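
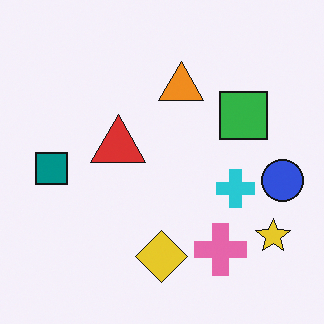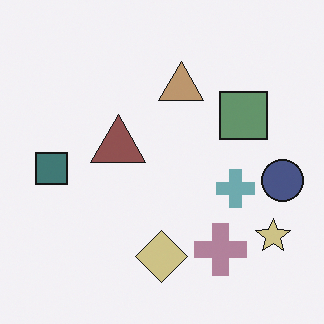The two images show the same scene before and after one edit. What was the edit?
The transformation is: heavily desaturated.

All colors are more muted and greyish — a global saturation change.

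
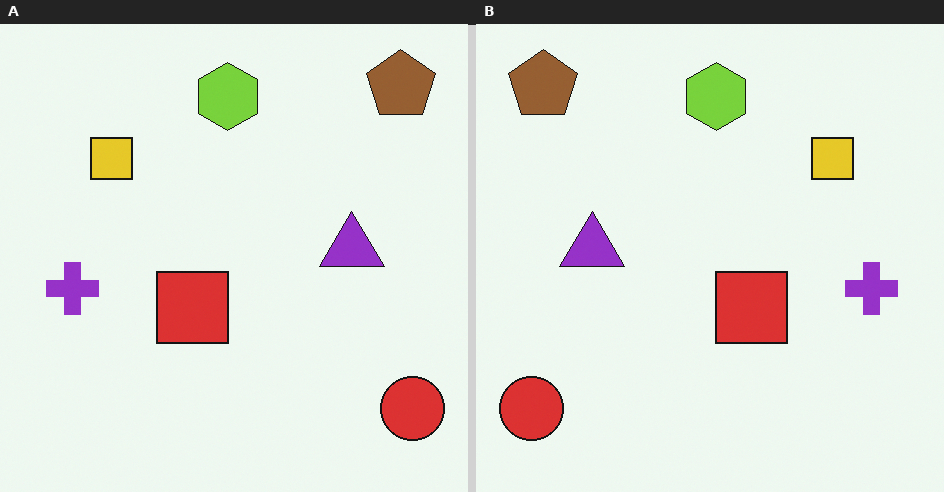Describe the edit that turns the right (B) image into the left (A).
It was flipped horizontally (left ↔ right).

The red circle is in the bottom-left of the right (B) image and the bottom-right of the left (A) — shapes on opposite sides of the vertical midline have swapped in a mirror flip.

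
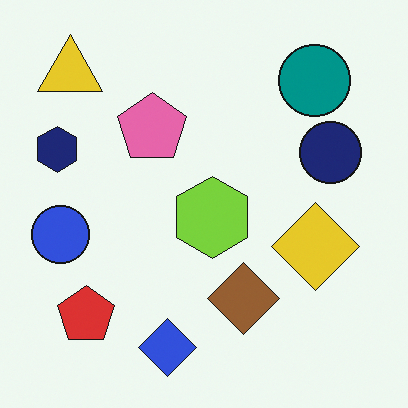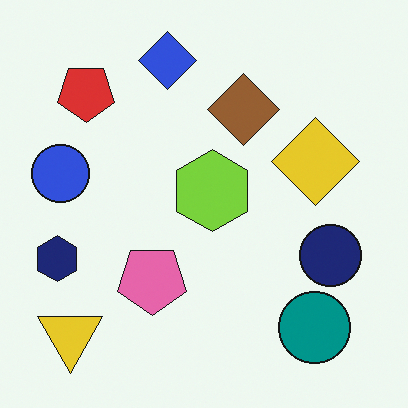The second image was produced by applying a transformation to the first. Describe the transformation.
Flipped vertically (top ↔ bottom).

The blue diamond is in the bottom of the first image and the top of the second — shapes on opposite sides of the horizontal midline have swapped in a mirror flip.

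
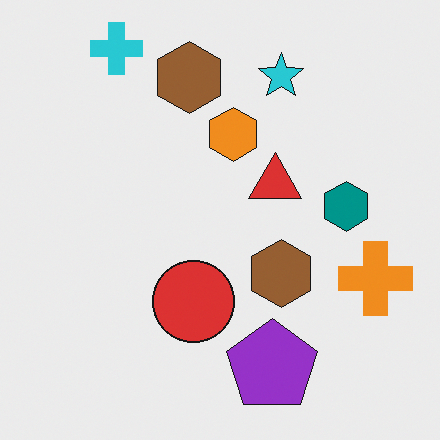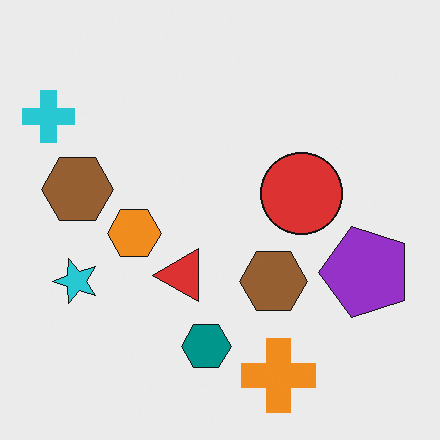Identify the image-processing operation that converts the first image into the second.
This is the original image transposed (reflected across the top-left ↔ bottom-right diagonal).

Shapes have swapped their row and column positions — what was in the top-right is now in the bottom-left — a diagonal reflection.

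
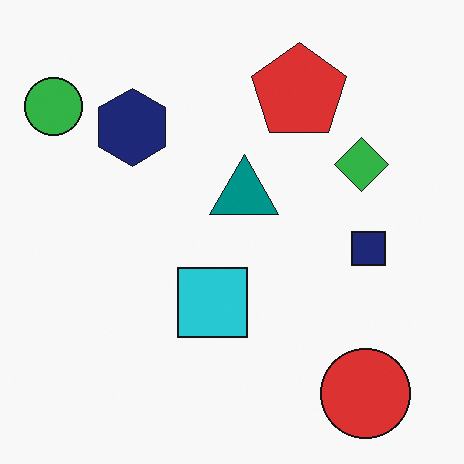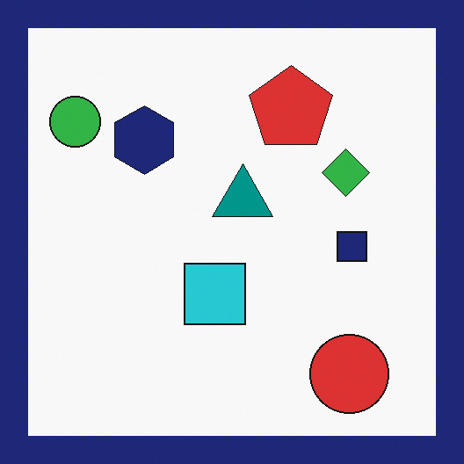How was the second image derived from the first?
The transformation is: framed with a navy border.

A solid navy frame runs around the edge of the second image, with the content slightly shrunk inside it.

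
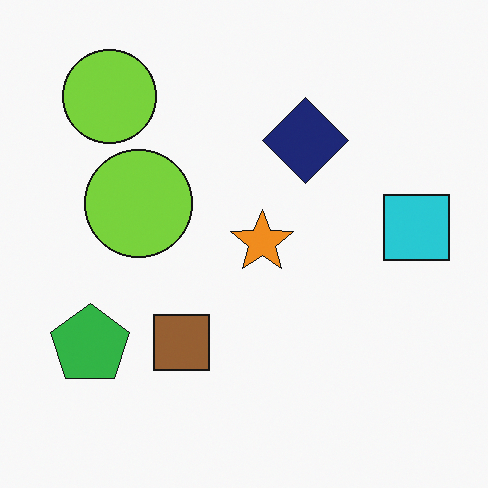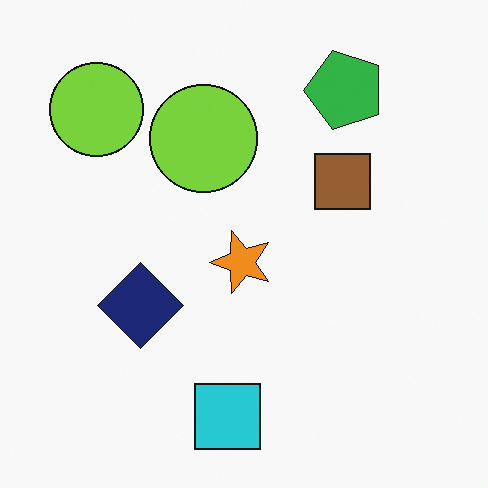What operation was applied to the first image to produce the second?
The image was transposed (reflected across the top-left ↔ bottom-right diagonal).

Shapes have swapped their row and column positions — what was in the top-right is now in the bottom-left — a diagonal reflection.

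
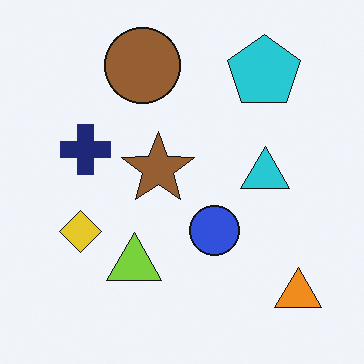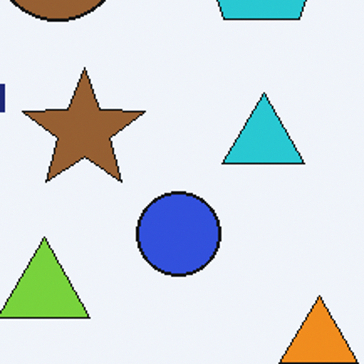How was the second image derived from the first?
Cropped to a noticeably smaller region and rescaled.

The visible shapes are larger and the field of view is narrower; shapes near the original edges may be partly or wholly outside the frame — a crop-and-rescale.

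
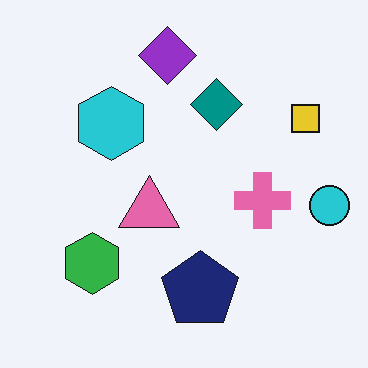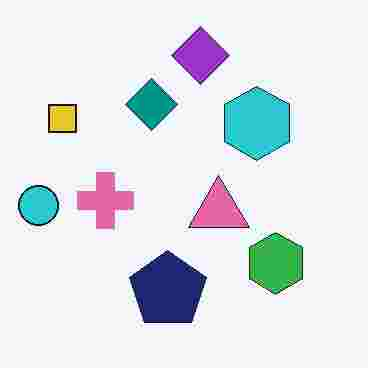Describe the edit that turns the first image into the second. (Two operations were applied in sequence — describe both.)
The image was flipped horizontally (left ↔ right), then heavily JPEG-compressed with obvious blocking artifacts.

The cyan circle is in the right of the first image and the left of the second — shapes on opposite sides of the vertical midline have swapped in a mirror flip. Blocky 8×8 compression artifacts appear around shape edges and the flat background shows ringing — characteristic JPEG degradation.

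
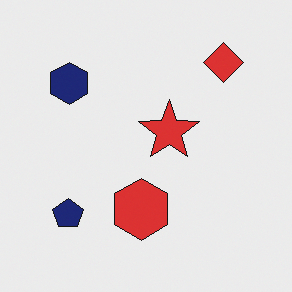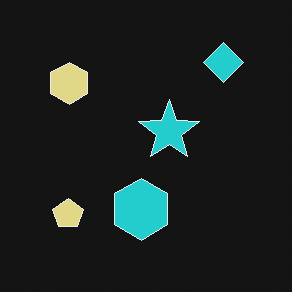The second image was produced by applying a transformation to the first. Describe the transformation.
The image was color-inverted (negative).

The light background has become dark and every shape's color is its complement — a photographic negative.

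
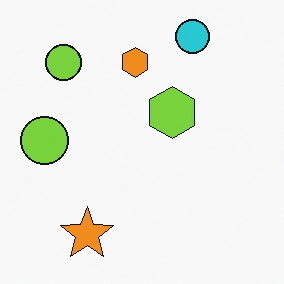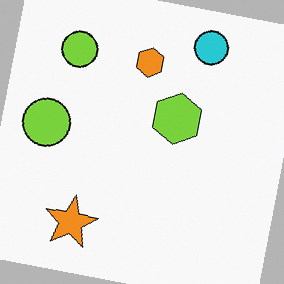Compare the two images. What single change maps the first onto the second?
It was rotated clockwise by a slight angle.

Every shape is tilted by the same angle and the image corners show triangular fill wedges — a whole-image rotation by a non-right angle.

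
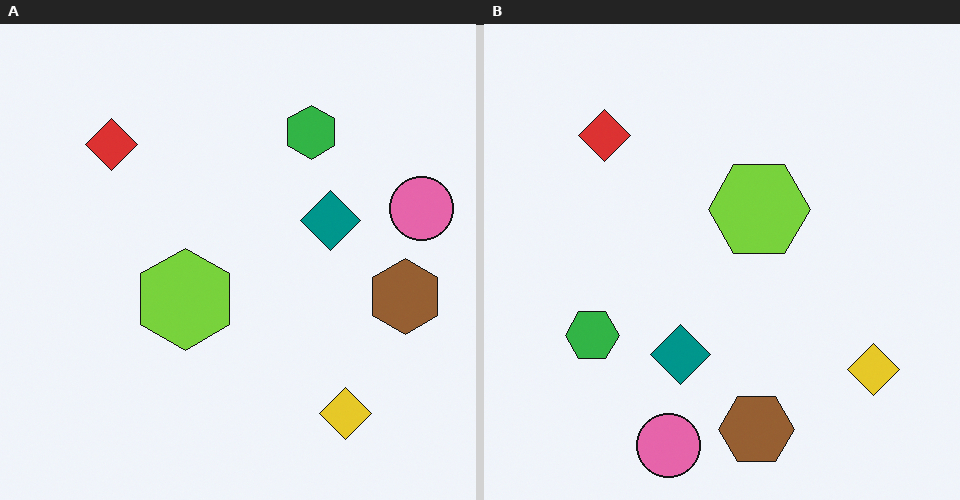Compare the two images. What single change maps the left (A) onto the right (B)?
The image was transposed (reflected across the top-left ↔ bottom-right diagonal).

Shapes have swapped their row and column positions — what was in the top-right is now in the bottom-left — a diagonal reflection.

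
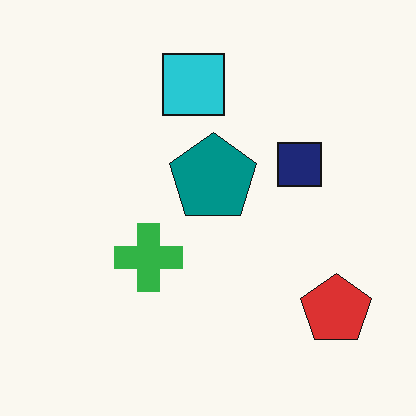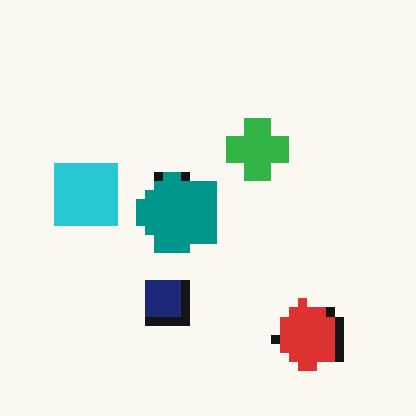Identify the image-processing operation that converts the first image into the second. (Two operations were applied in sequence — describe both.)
The transformation is: coarsely pixelated, then transposed (reflected across the top-left ↔ bottom-right diagonal).

Shapes are reduced to large square blocks; fine edges and outlines are lost — a downscale-then-upscale (mosaic) effect. Shapes have swapped their row and column positions — what was in the top-right is now in the bottom-left — a diagonal reflection.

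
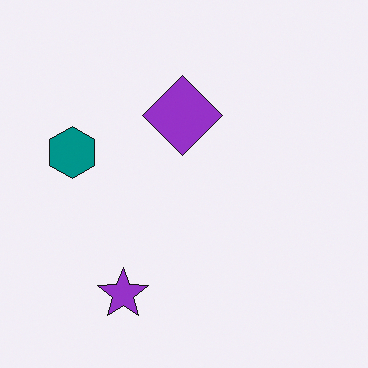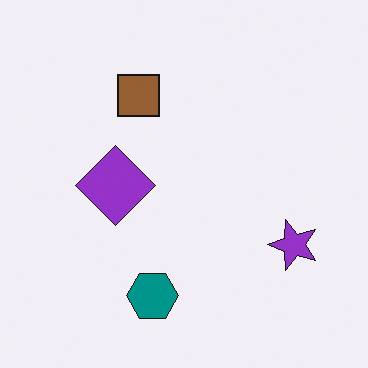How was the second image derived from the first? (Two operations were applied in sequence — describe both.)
Rotated 90° counter-clockwise, then overlaid with an additional brown square.

The purple star sits in the bottom of the first image and the right of the second — consistent with a whole-image 90° counter-clockwise rotation. A brown square appears in the second image that is absent from the first.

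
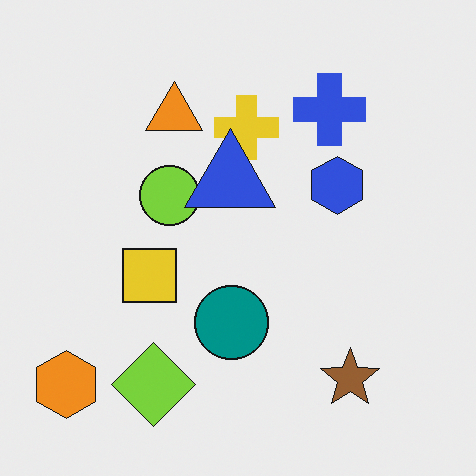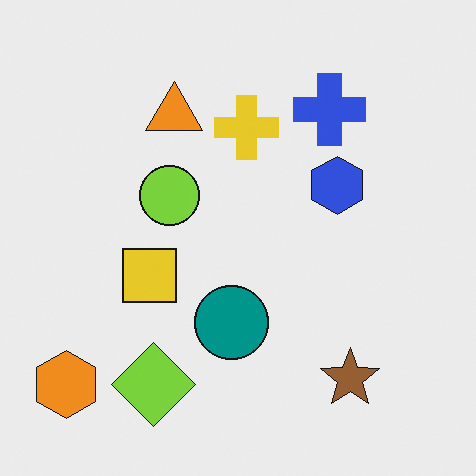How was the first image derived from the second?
It was overlaid with an additional blue triangle.

A blue triangle appears in the first image that is absent from the second.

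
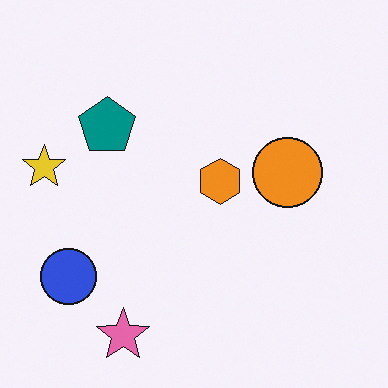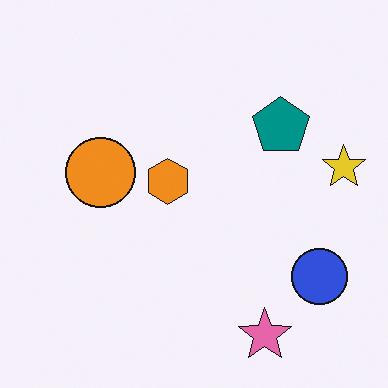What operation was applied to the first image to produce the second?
The image was flipped horizontally (left ↔ right).

The yellow star is in the left of the first image and the right of the second — shapes on opposite sides of the vertical midline have swapped in a mirror flip.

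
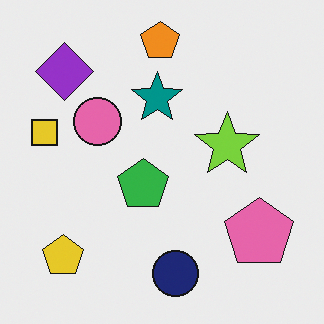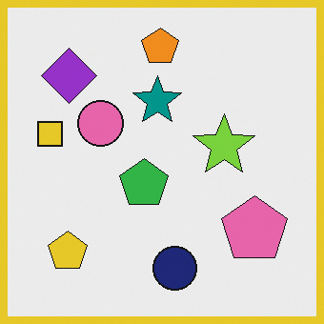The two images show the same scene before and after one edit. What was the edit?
The transformation is: framed with a yellow border.

A solid yellow frame runs around the edge of the second image, with the content slightly shrunk inside it.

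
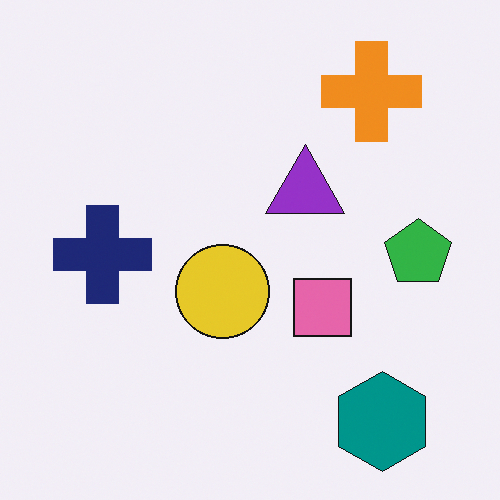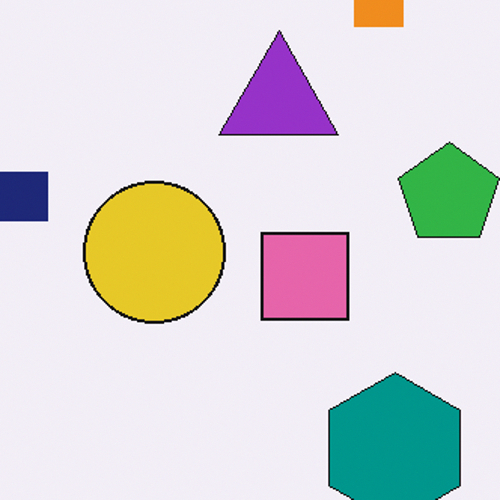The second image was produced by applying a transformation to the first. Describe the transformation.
The second image is the first cropped slightly and scaled back up.

The visible shapes are larger and the field of view is narrower; shapes near the original edges may be partly or wholly outside the frame — a crop-and-rescale.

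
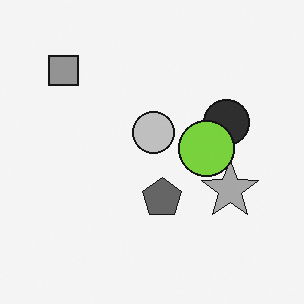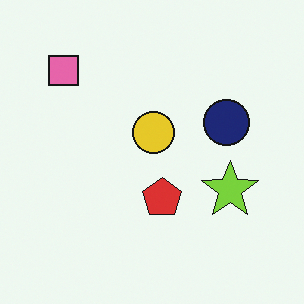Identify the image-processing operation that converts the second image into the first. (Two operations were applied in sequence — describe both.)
The image was converted to grayscale, then overlaid with an additional lime circle.

All color is removed — every shape is now a shade of grey. A lime circle appears in the first image that is absent from the second.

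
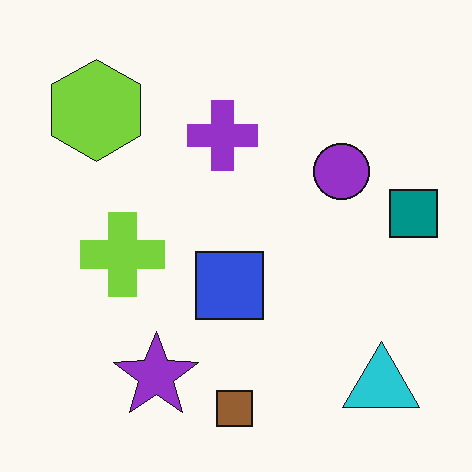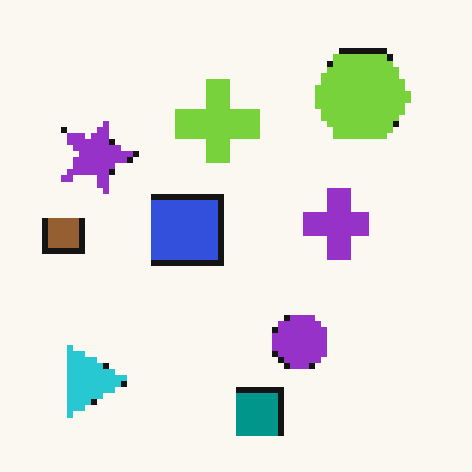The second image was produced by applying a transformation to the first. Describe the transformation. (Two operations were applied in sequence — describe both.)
It was rotated 90° clockwise, then pixelated into visible square blocks.

The cyan triangle sits in the bottom-right of the first image and the bottom-left of the second — consistent with a whole-image 90° clockwise rotation. Shapes are reduced to large square blocks; fine edges and outlines are lost — a downscale-then-upscale (mosaic) effect.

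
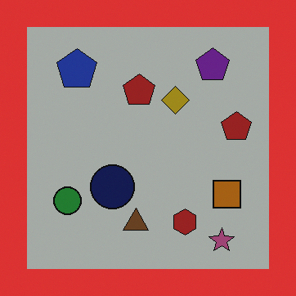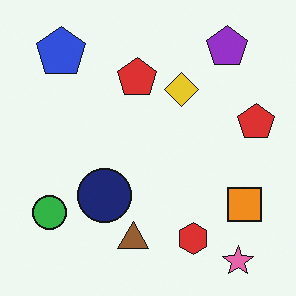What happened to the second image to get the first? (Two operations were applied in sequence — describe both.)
The transformation is: darkened a lot, then framed with a red border.

Every pixel — background and shapes alike — is uniformly darkened. A solid red frame runs around the edge of the first image, with the content slightly shrunk inside it.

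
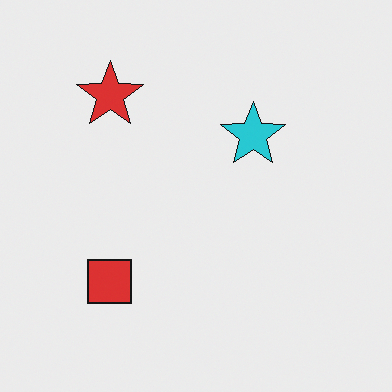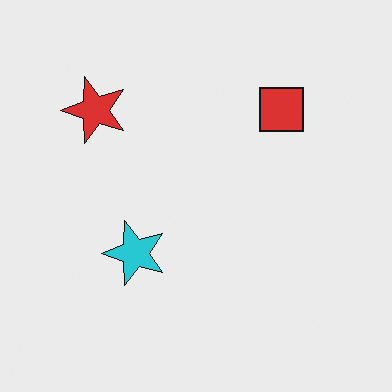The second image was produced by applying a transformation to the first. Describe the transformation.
It was transposed (reflected across the top-left ↔ bottom-right diagonal).

Shapes have swapped their row and column positions — what was in the top-right is now in the bottom-left — a diagonal reflection.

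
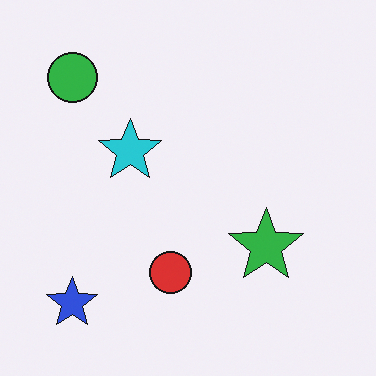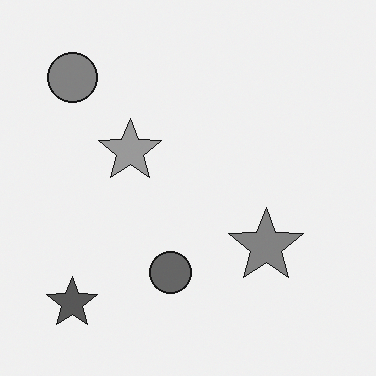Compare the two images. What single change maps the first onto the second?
It was converted to grayscale.

All color is removed — every shape is now a shade of grey.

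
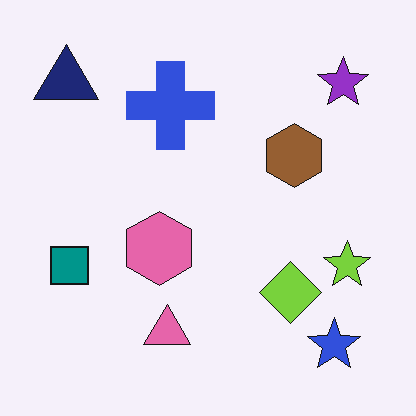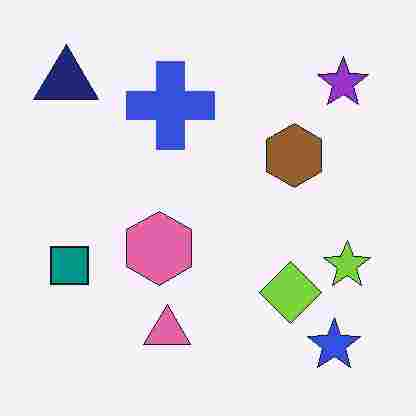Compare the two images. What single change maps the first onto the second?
The second image is the first degraded with heavy JPEG compression.

Blocky 8×8 compression artifacts appear around shape edges and the flat background shows ringing — characteristic JPEG degradation.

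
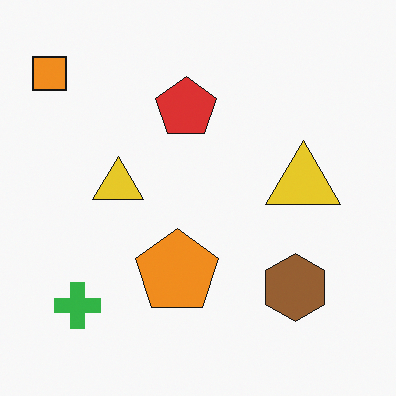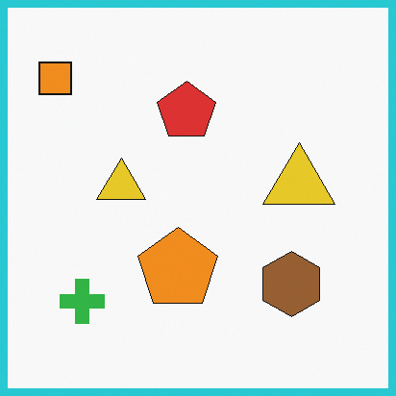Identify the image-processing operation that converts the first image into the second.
The image was framed with a cyan border.

A solid cyan frame runs around the edge of the second image, with the content slightly shrunk inside it.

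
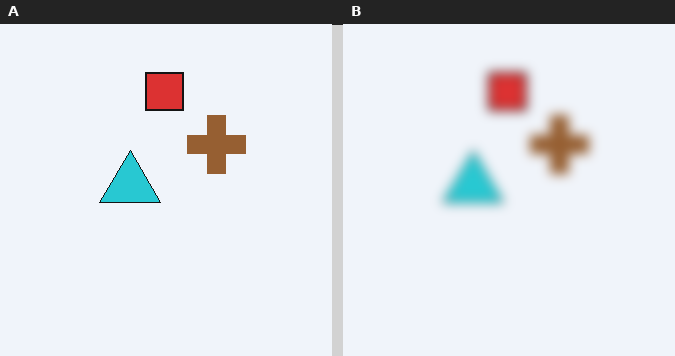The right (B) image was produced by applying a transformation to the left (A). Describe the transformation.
Strongly gaussian-blurred.

Shape edges and outlines are uniformly softened across the whole image.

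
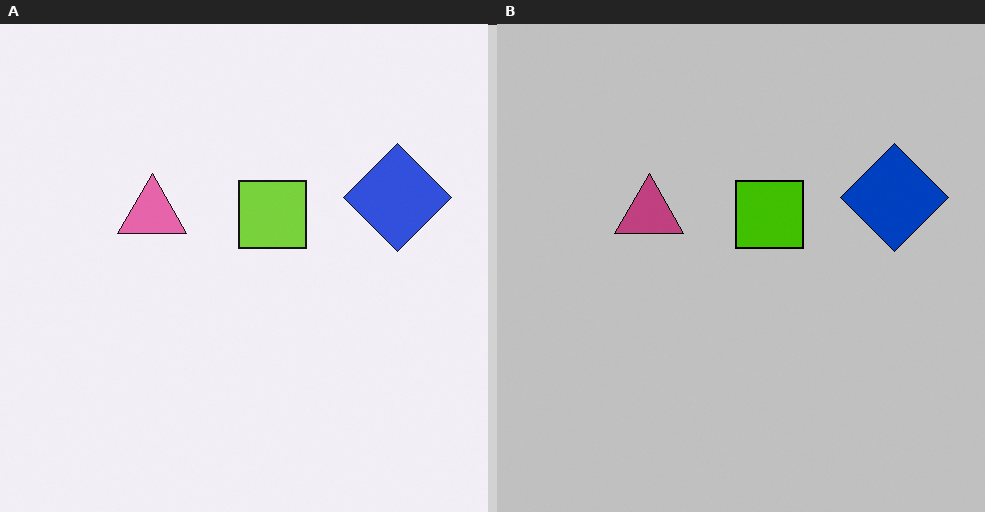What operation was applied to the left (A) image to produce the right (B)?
The image was aggressively posterized.

Each flat color has snapped to a coarser quantized level — most visibly, the near-white background has dropped to a flat grey.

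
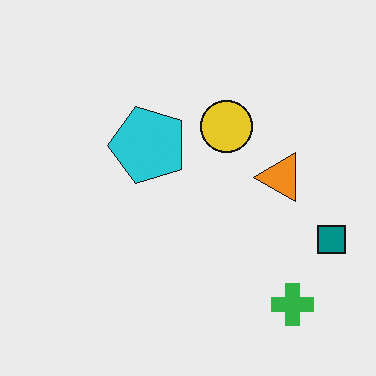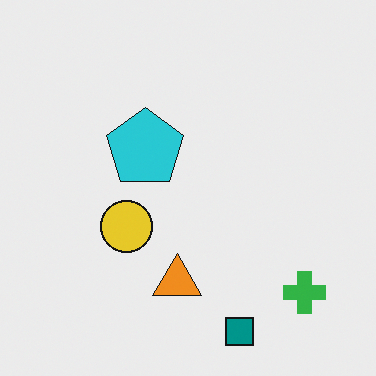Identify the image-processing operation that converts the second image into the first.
Transposed (reflected across the top-left ↔ bottom-right diagonal).

Shapes have swapped their row and column positions — what was in the top-right is now in the bottom-left — a diagonal reflection.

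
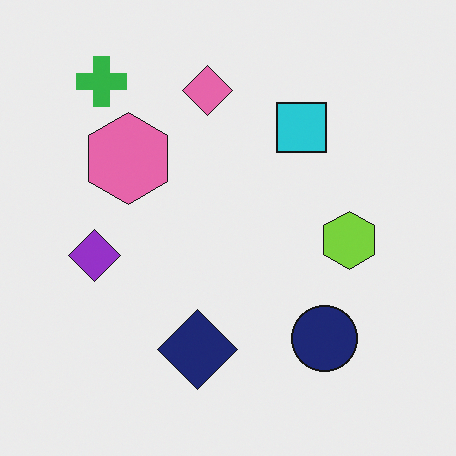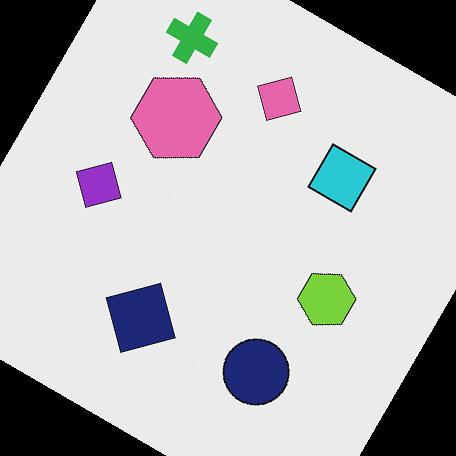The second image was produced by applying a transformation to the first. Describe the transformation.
Rotated clockwise by a large amount — several tens of degrees.

Every shape is tilted by the same angle and the image corners show triangular fill wedges — a whole-image rotation by a non-right angle.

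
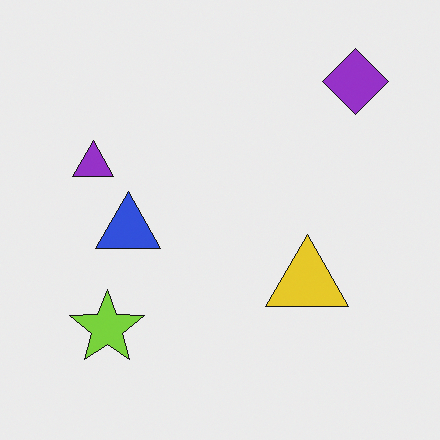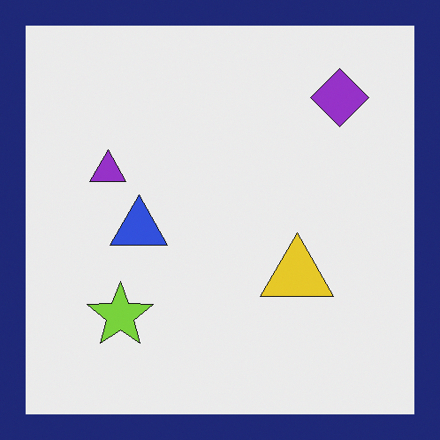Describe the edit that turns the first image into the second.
The transformation is: framed with a navy border.

A solid navy frame runs around the edge of the second image, with the content slightly shrunk inside it.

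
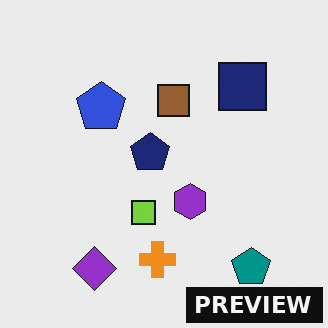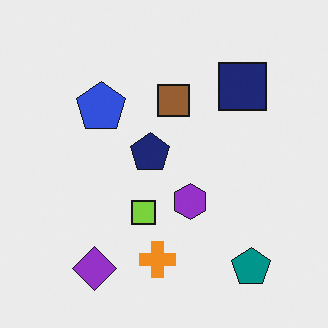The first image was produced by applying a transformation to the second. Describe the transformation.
The image was watermarked with the text "PREVIEW" in the lower-right corner.

A dark label reading "PREVIEW" appears in the lower-right corner.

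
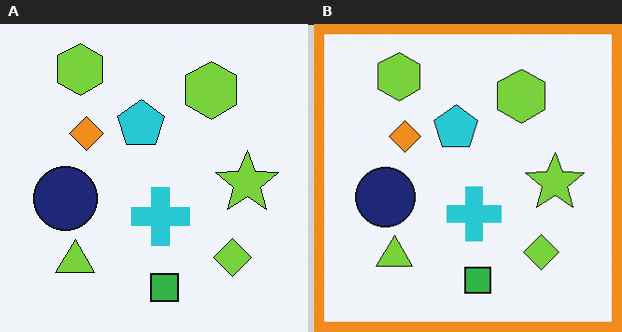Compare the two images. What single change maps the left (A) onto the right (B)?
The right (B) image is the left (A) framed with a orange border.

A solid orange frame runs around the edge of the right (B) image, with the content slightly shrunk inside it.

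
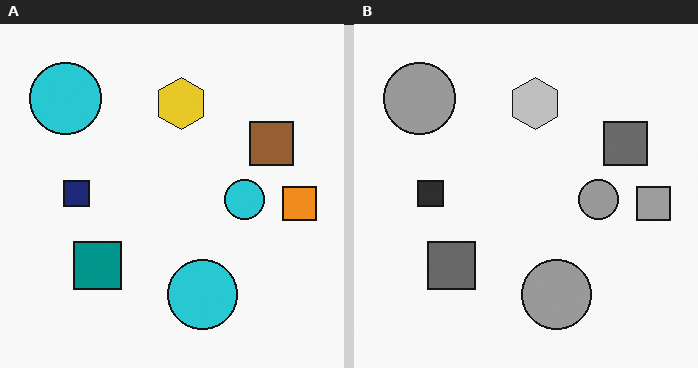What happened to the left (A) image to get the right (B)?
The transformation is: converted to grayscale.

All color is removed — every shape is now a shade of grey.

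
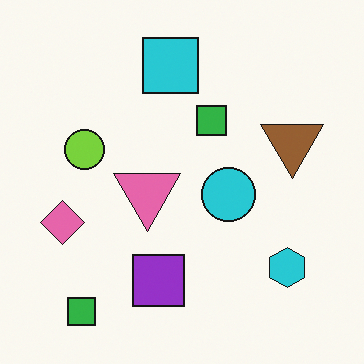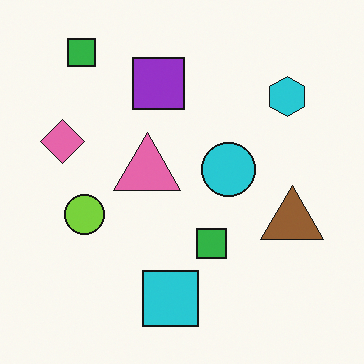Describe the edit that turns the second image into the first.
The first image is the second flipped vertically (top ↔ bottom).

The cyan square is in the bottom of the second image and the top of the first — shapes on opposite sides of the horizontal midline have swapped in a mirror flip.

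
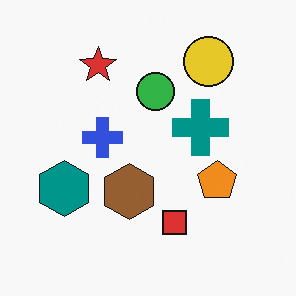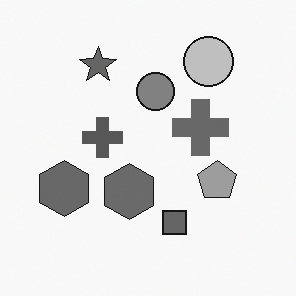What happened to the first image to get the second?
Converted to grayscale.

All color is removed — every shape is now a shade of grey.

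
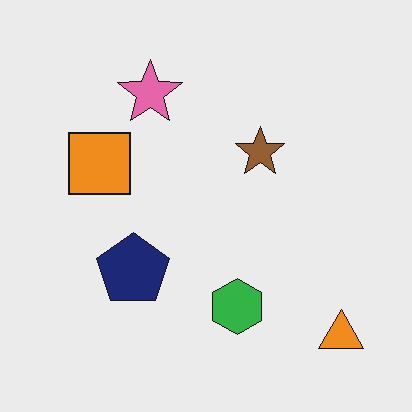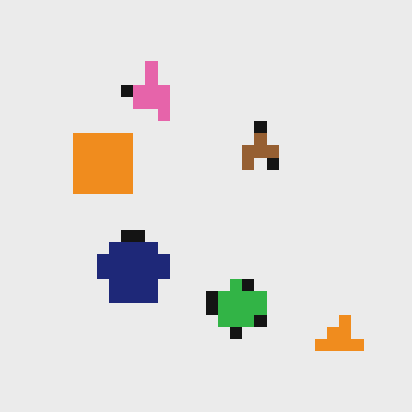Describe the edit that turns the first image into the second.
Heavily pixelated into large blocks.

Shapes are reduced to large square blocks; fine edges and outlines are lost — a downscale-then-upscale (mosaic) effect.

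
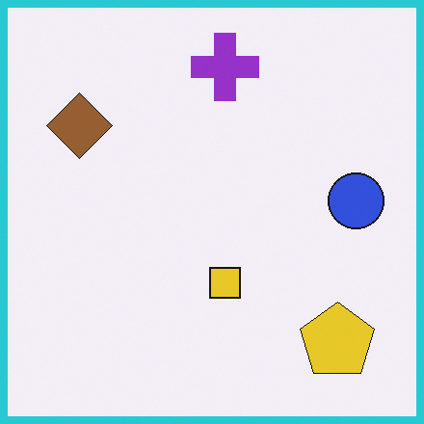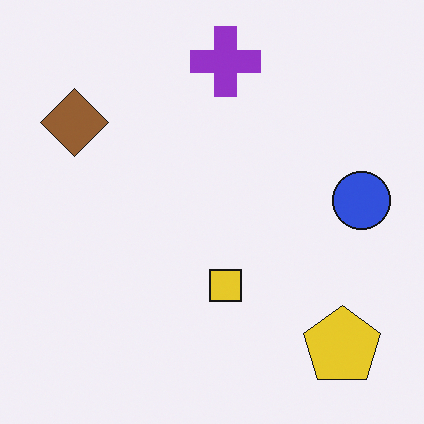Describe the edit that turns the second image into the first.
This is the original image framed with a cyan border.

A solid cyan frame runs around the edge of the first image, with the content slightly shrunk inside it.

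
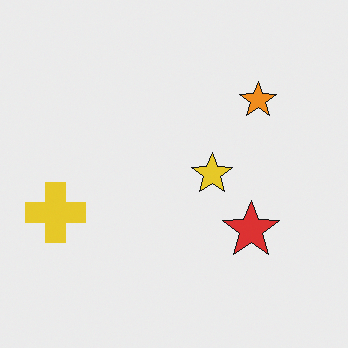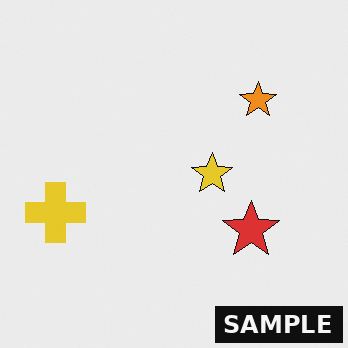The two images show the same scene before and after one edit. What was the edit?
This is the original image watermarked with the text "SAMPLE" in the lower-right corner.

A dark label reading "SAMPLE" appears in the lower-right corner.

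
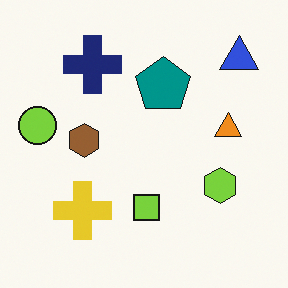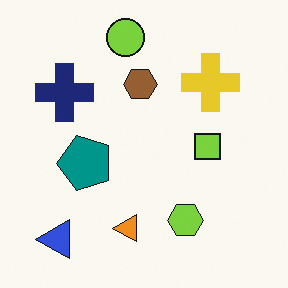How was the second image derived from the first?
Transposed (reflected across the top-left ↔ bottom-right diagonal).

Shapes have swapped their row and column positions — what was in the top-right is now in the bottom-left — a diagonal reflection.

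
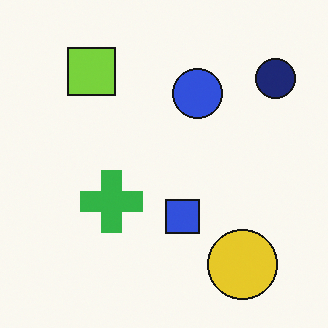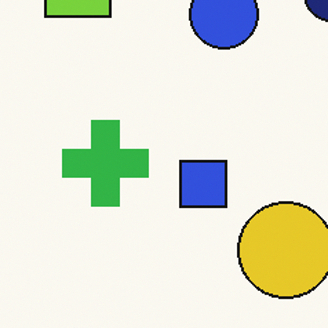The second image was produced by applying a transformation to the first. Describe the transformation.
This is the original image cropped to a modestly smaller region and rescaled.

The visible shapes are larger and the field of view is narrower; shapes near the original edges may be partly or wholly outside the frame — a crop-and-rescale.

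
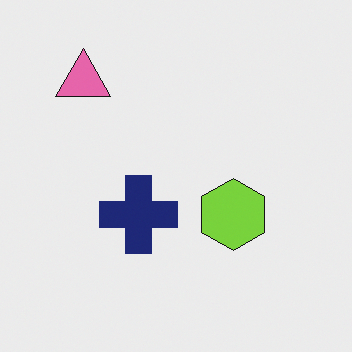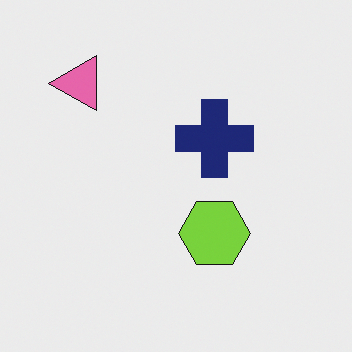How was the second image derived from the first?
The transformation is: transposed (reflected across the top-left ↔ bottom-right diagonal).

Shapes have swapped their row and column positions — what was in the top-right is now in the bottom-left — a diagonal reflection.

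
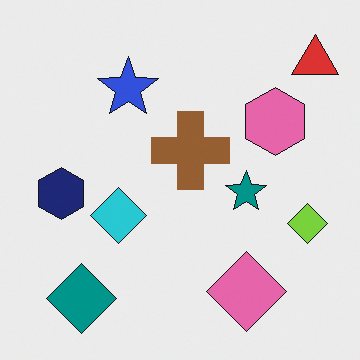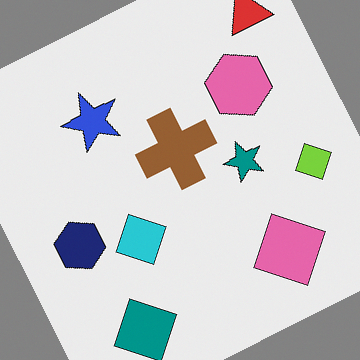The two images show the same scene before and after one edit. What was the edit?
Rotated counter-clockwise by a clearly visible amount.

Every shape is tilted by the same angle and the image corners show triangular fill wedges — a whole-image rotation by a non-right angle.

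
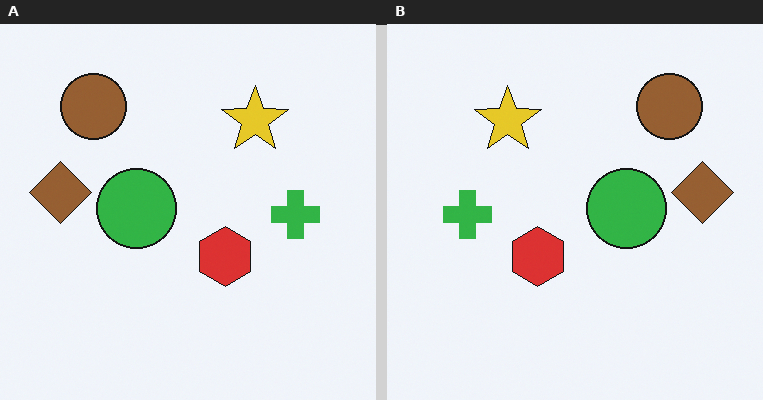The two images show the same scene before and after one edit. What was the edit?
Flipped horizontally (left ↔ right).

The brown diamond is in the left of the left (A) image and the right of the right (B) — shapes on opposite sides of the vertical midline have swapped in a mirror flip.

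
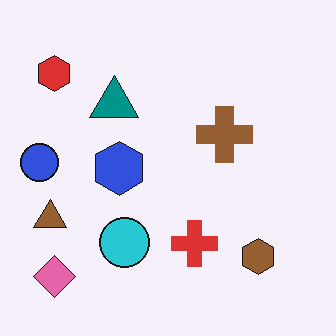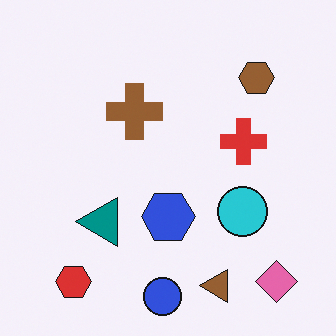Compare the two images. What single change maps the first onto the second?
This is the original image rotated 90° counter-clockwise.

The pink diamond sits in the bottom-left of the first image and the bottom-right of the second — consistent with a whole-image 90° counter-clockwise rotation.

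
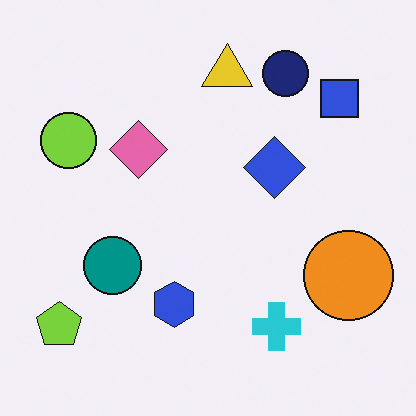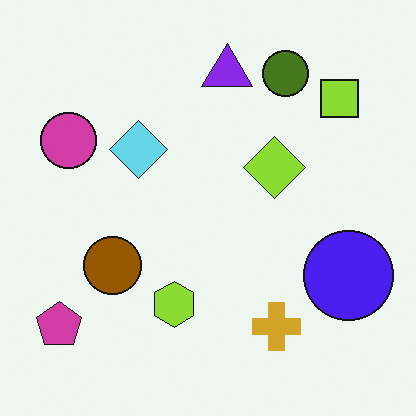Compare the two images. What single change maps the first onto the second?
The image was hue-shifted by a large amount.

Every shape's color has rotated by the same amount around the hue wheel — a uniform hue shift.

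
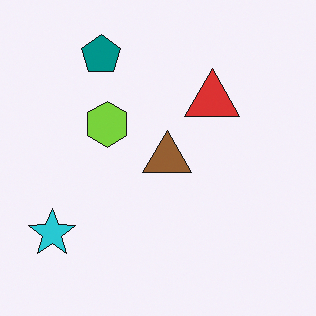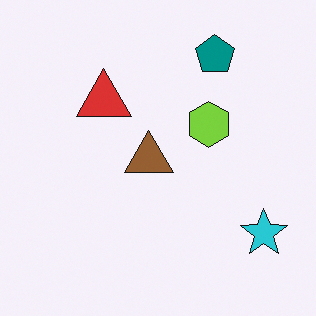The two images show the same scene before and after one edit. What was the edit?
This is the original image flipped horizontally (left ↔ right).

The cyan star is in the bottom-left of the first image and the bottom-right of the second — shapes on opposite sides of the vertical midline have swapped in a mirror flip.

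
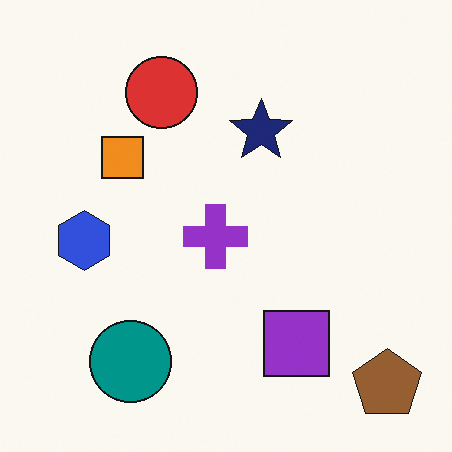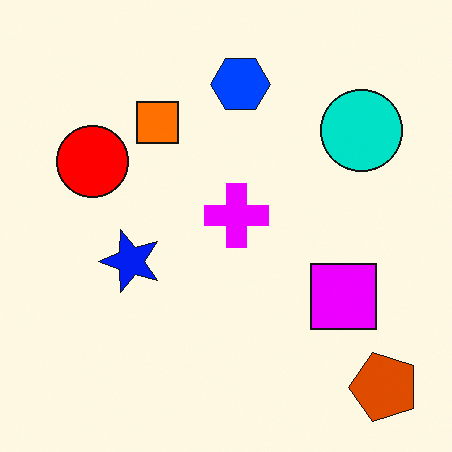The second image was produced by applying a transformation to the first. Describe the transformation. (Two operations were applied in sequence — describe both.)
This is the original image made much more vivid (saturation change), then transposed (reflected across the top-left ↔ bottom-right diagonal).

All colors are more vivid — a global saturation change. Shapes have swapped their row and column positions — what was in the top-right is now in the bottom-left — a diagonal reflection.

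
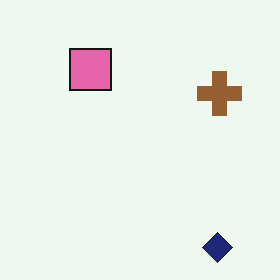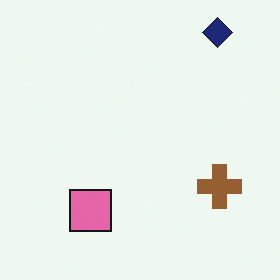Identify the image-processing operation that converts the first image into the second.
It was flipped vertically (top ↔ bottom).

The navy diamond is in the bottom-right of the first image and the top-right of the second — shapes on opposite sides of the horizontal midline have swapped in a mirror flip.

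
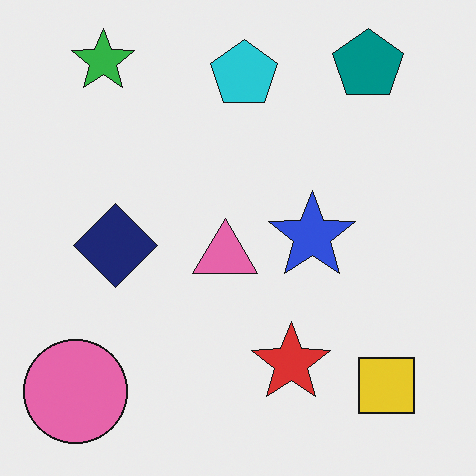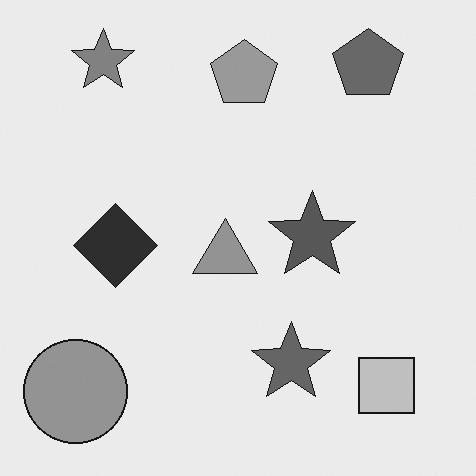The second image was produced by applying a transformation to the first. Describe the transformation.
This is the original image converted to grayscale.

All color is removed — every shape is now a shade of grey.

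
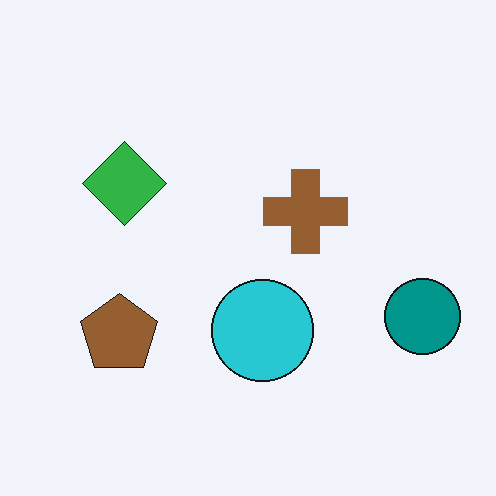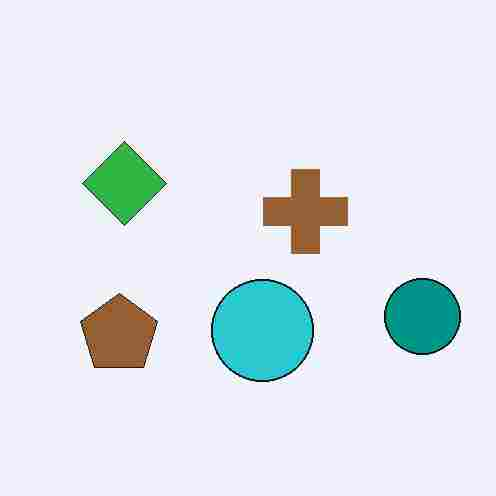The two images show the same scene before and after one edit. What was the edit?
The image was degraded with heavy JPEG compression.

Blocky 8×8 compression artifacts appear around shape edges and the flat background shows ringing — characteristic JPEG degradation.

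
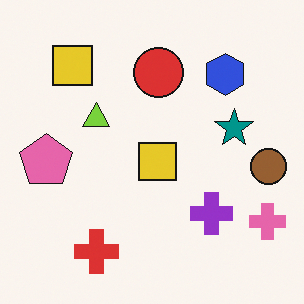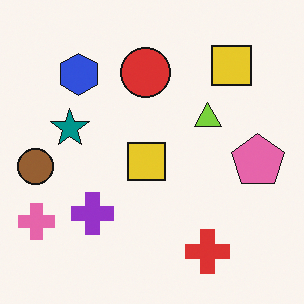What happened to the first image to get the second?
The second image is the first flipped horizontally (left ↔ right).

The brown circle is in the right of the first image and the left of the second — shapes on opposite sides of the vertical midline have swapped in a mirror flip.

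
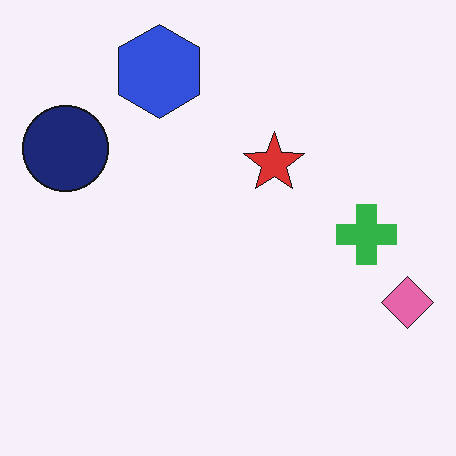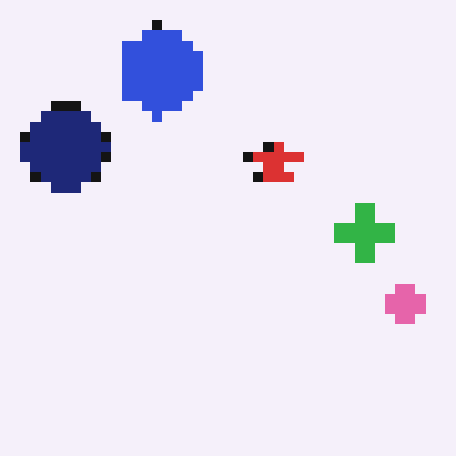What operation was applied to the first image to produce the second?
It was heavily pixelated into large blocks.

Shapes are reduced to large square blocks; fine edges and outlines are lost — a downscale-then-upscale (mosaic) effect.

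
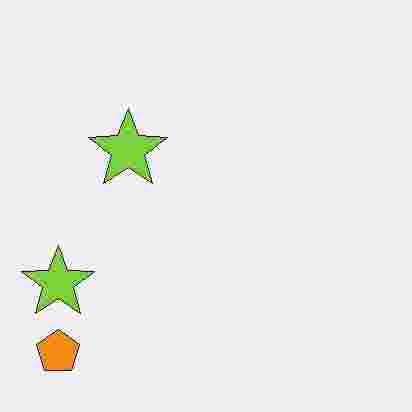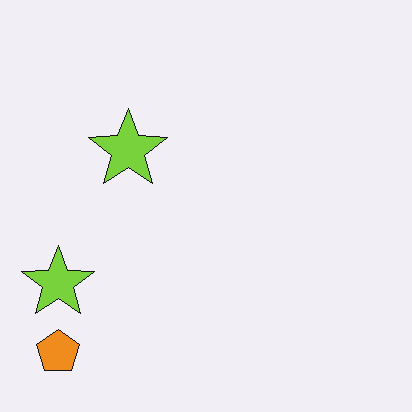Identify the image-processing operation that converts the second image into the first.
The image was heavily JPEG-compressed with obvious blocking artifacts.

Blocky 8×8 compression artifacts appear around shape edges and the flat background shows ringing — characteristic JPEG degradation.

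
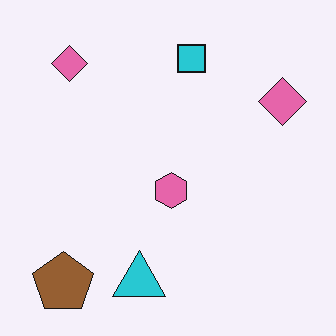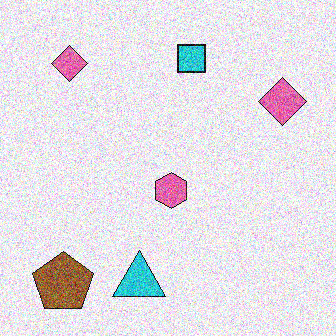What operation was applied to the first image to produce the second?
Degraded with a thick layer of grain.

Random speckle covers the whole image, including the flat background.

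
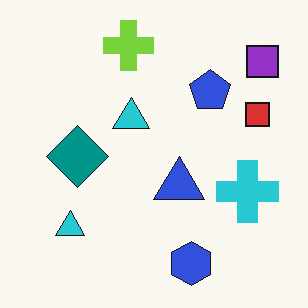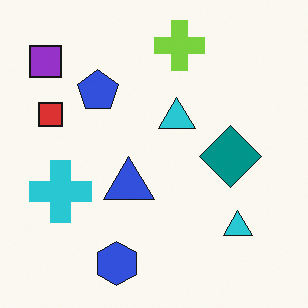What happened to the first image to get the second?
The transformation is: flipped horizontally (left ↔ right).

The purple square is in the top-right of the first image and the top-left of the second — shapes on opposite sides of the vertical midline have swapped in a mirror flip.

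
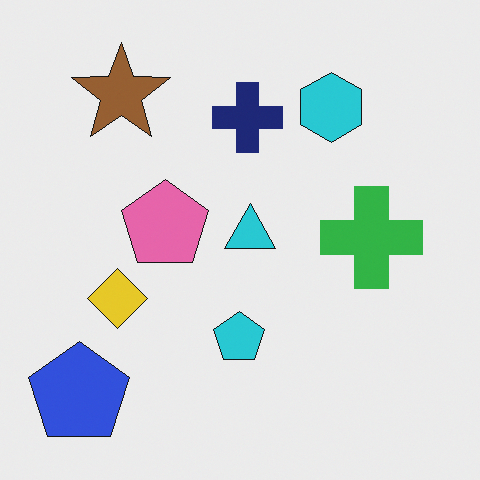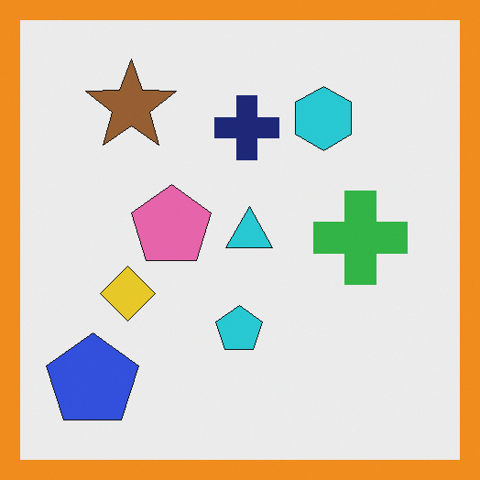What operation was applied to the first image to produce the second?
Framed with a orange border.

A solid orange frame runs around the edge of the second image, with the content slightly shrunk inside it.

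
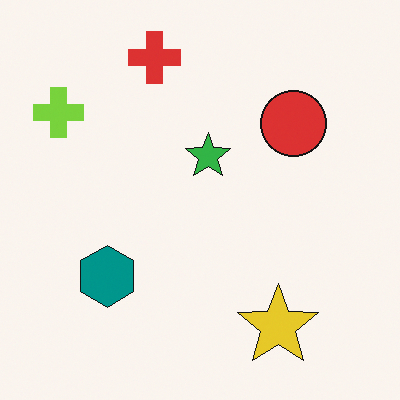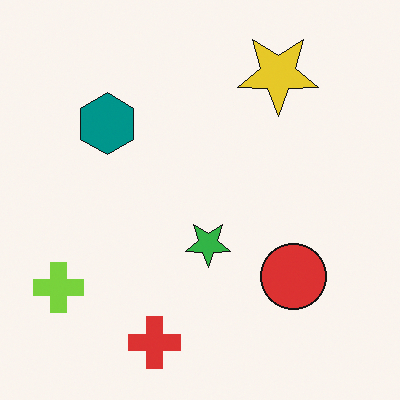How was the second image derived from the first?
Flipped vertically (top ↔ bottom).

The red cross is in the top of the first image and the bottom of the second — shapes on opposite sides of the horizontal midline have swapped in a mirror flip.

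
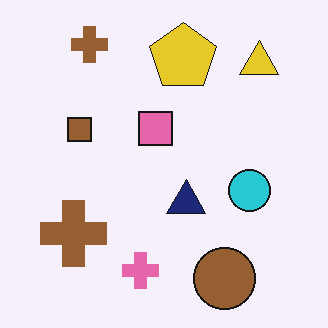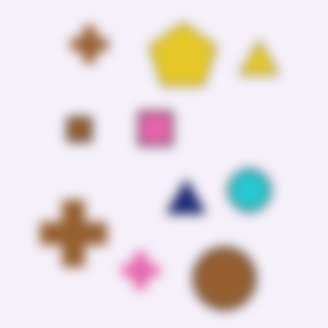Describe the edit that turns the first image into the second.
The second image is the first heavily blurred.

Shape edges and outlines are uniformly softened across the whole image.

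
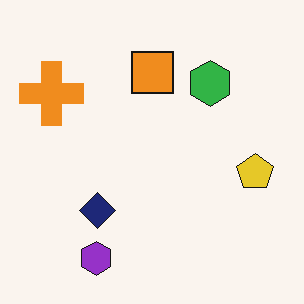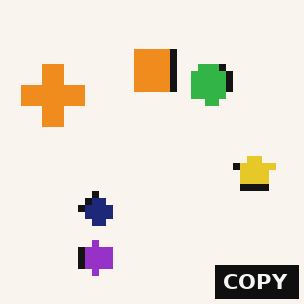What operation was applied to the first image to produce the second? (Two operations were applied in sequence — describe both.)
This is the original image pixelated into visible square blocks, then watermarked with the text "COPY" in the lower-right corner.

Shapes are reduced to large square blocks; fine edges and outlines are lost — a downscale-then-upscale (mosaic) effect. A dark label reading "COPY" appears in the lower-right corner.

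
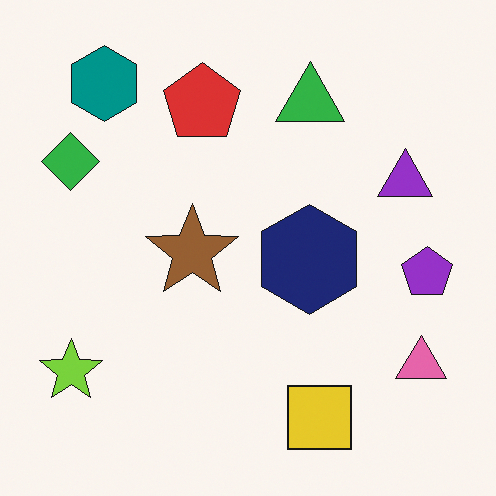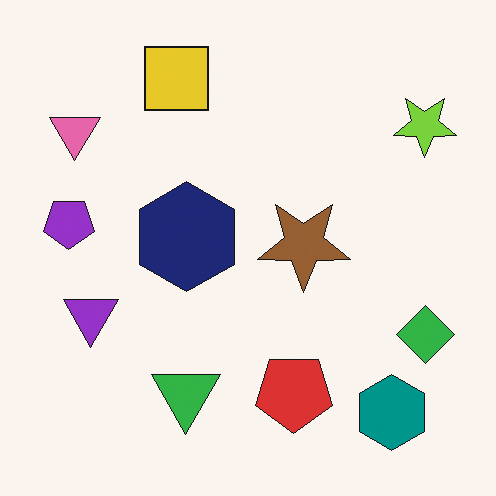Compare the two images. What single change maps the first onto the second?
It was rotated 180°.

The teal hexagon sits in the top-left of the first image and the bottom-right of the second — consistent with a whole-image 180° rotation.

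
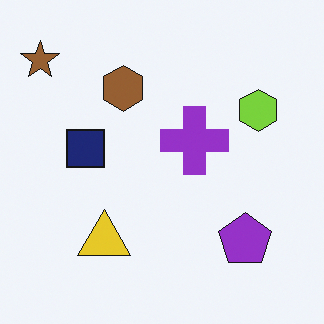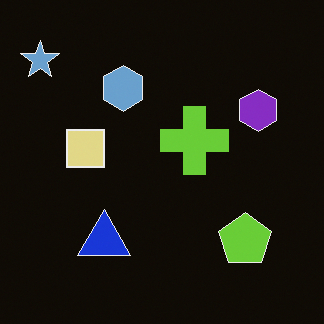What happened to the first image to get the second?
Color-inverted (negative).

The light background has become dark and every shape's color is its complement — a photographic negative.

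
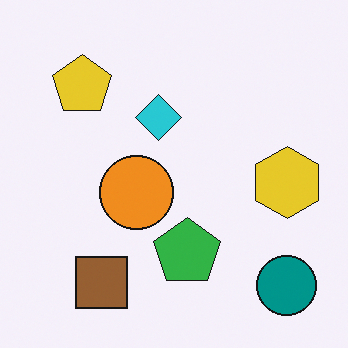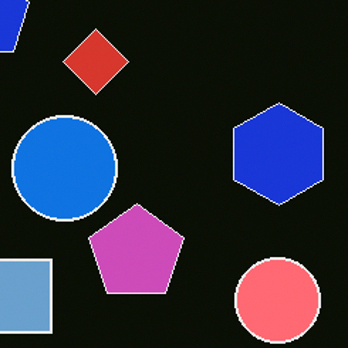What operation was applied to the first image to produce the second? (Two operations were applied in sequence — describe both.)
The second image is the first cropped to a modestly smaller region and rescaled, then color-inverted (negative).

The visible shapes are larger and the field of view is narrower; shapes near the original edges may be partly or wholly outside the frame — a crop-and-rescale. The light background has become dark and every shape's color is its complement — a photographic negative.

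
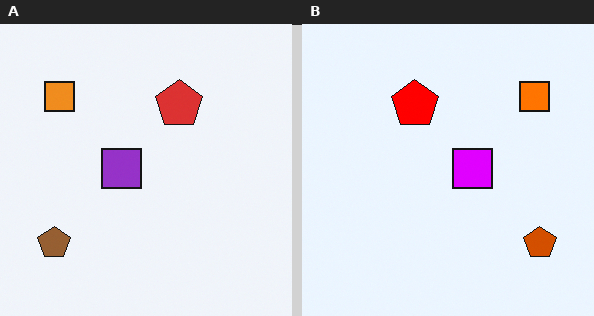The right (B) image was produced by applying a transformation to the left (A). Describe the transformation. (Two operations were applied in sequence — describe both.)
This is the original image flipped horizontally (left ↔ right), then heavily oversaturated.

The brown pentagon is in the bottom-left of the left (A) image and the bottom-right of the right (B) — shapes on opposite sides of the vertical midline have swapped in a mirror flip. All colors are more vivid — a global saturation change.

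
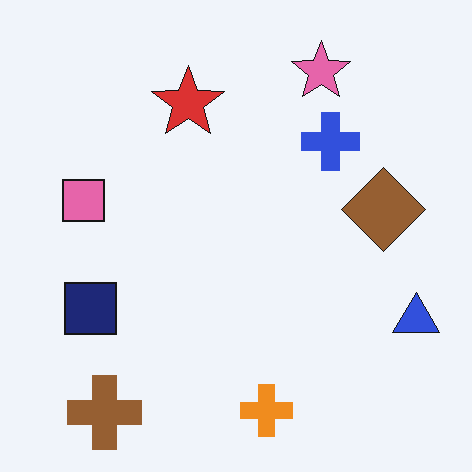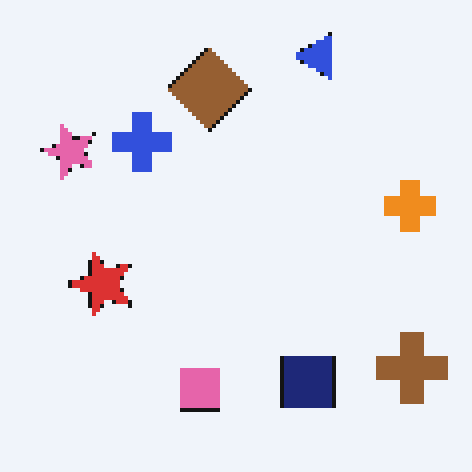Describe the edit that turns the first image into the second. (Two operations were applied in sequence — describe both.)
It was mildly pixelated, then rotated 90° counter-clockwise.

Shapes are reduced to large square blocks; fine edges and outlines are lost — a downscale-then-upscale (mosaic) effect. The brown cross sits in the bottom-left of the first image and the bottom-right of the second — consistent with a whole-image 90° counter-clockwise rotation.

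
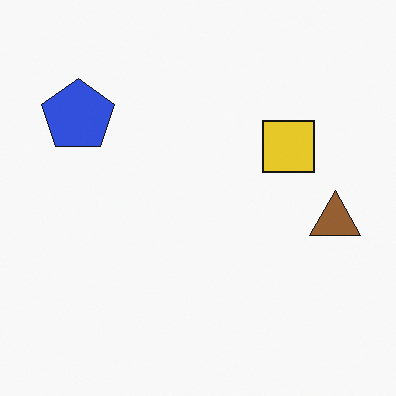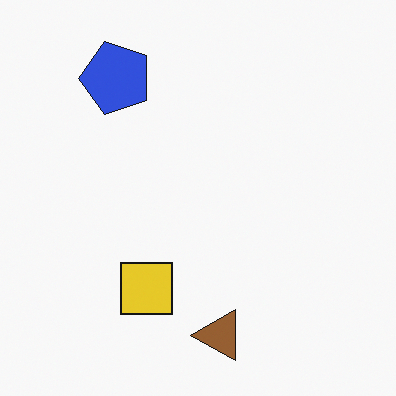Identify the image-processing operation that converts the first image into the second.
The transformation is: transposed (reflected across the top-left ↔ bottom-right diagonal).

Shapes have swapped their row and column positions — what was in the top-right is now in the bottom-left — a diagonal reflection.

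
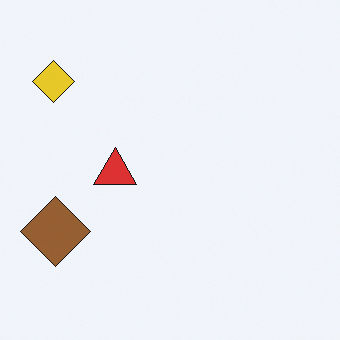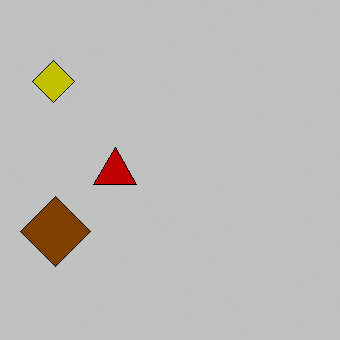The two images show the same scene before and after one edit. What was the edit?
The transformation is: aggressively posterized.

Each flat color has snapped to a coarser quantized level — most visibly, the near-white background has dropped to a flat grey.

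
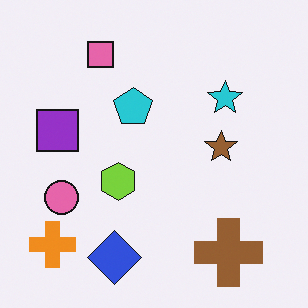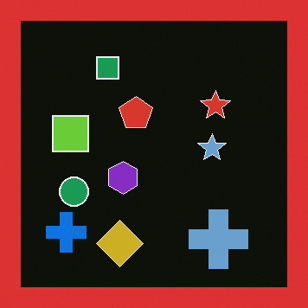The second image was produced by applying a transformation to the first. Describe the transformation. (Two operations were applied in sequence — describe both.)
The second image is the first color-inverted (negative), then framed with a red border.

The light background has become dark and every shape's color is its complement — a photographic negative. A solid red frame runs around the edge of the second image, with the content slightly shrunk inside it.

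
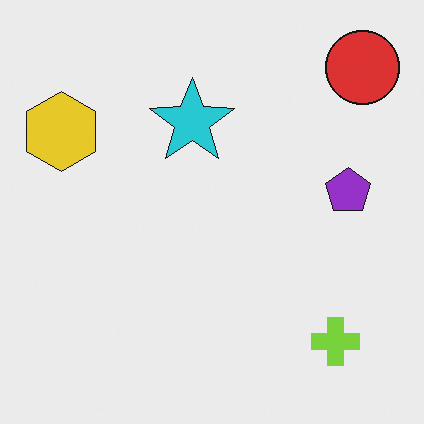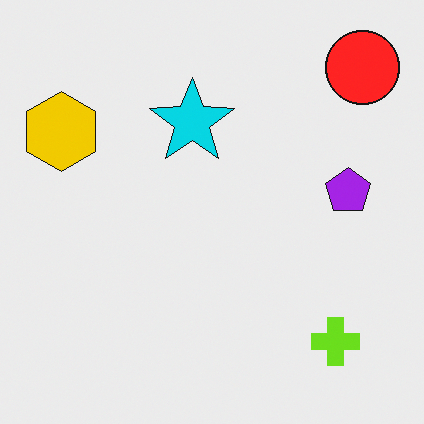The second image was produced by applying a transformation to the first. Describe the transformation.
It was slightly oversaturated.

All colors are more vivid — a global saturation change.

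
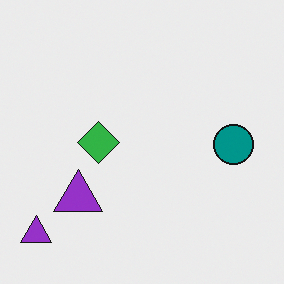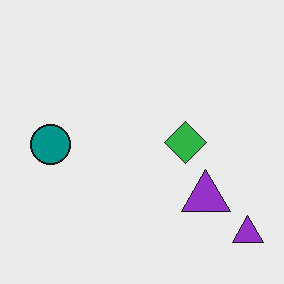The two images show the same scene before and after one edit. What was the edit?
Flipped horizontally (left ↔ right).

The teal circle is in the right of the first image and the left of the second — shapes on opposite sides of the vertical midline have swapped in a mirror flip.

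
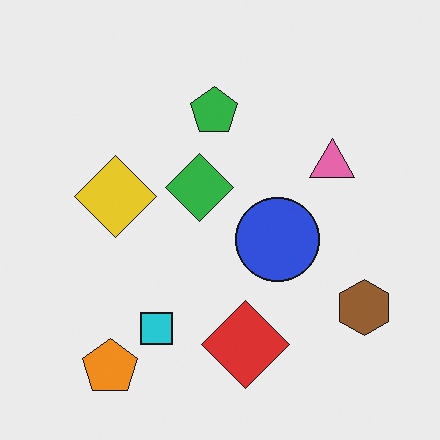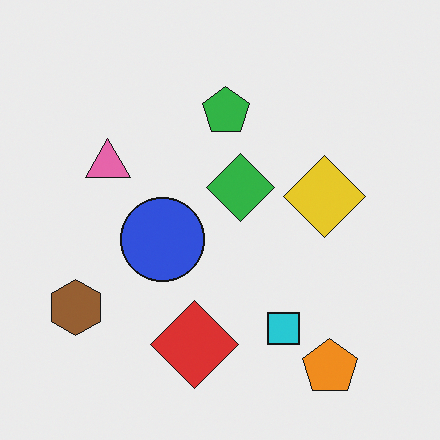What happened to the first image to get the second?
The second image is the first flipped horizontally (left ↔ right).

The brown hexagon is in the bottom-right of the first image and the bottom-left of the second — shapes on opposite sides of the vertical midline have swapped in a mirror flip.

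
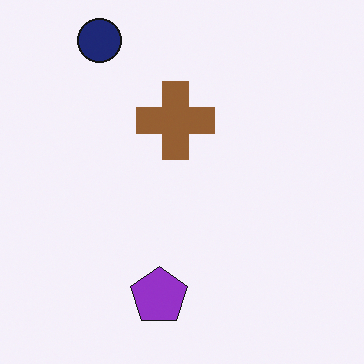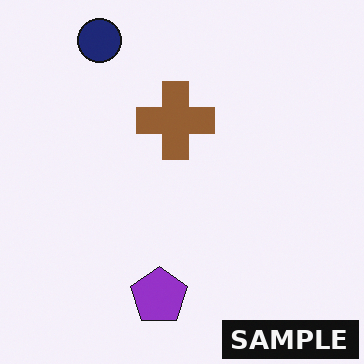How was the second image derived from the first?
Watermarked with the text "SAMPLE" in the lower-right corner.

A dark label reading "SAMPLE" appears in the lower-right corner.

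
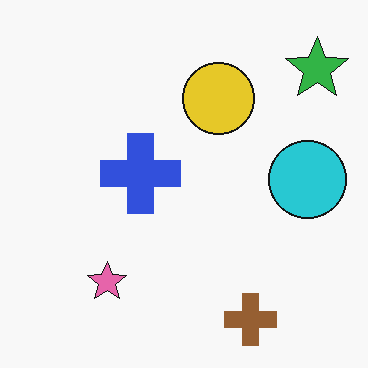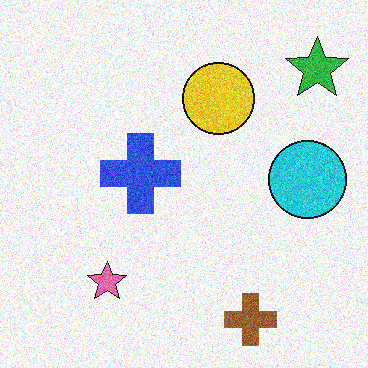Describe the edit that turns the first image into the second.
Degraded with moderate additive noise.

Random speckle covers the whole image, including the flat background.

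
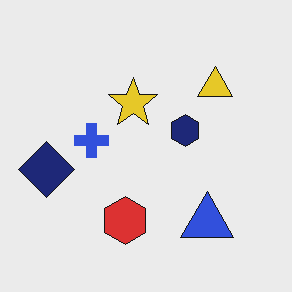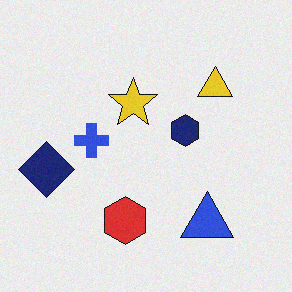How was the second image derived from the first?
The transformation is: degraded with light additive noise.

Random speckle covers the whole image, including the flat background.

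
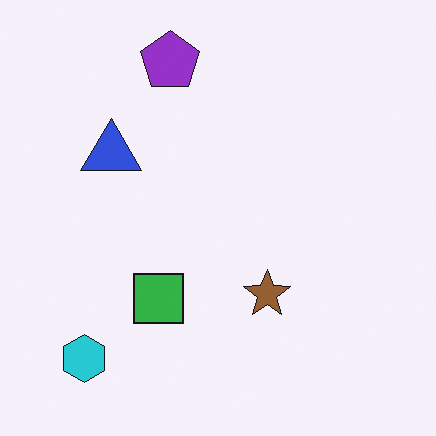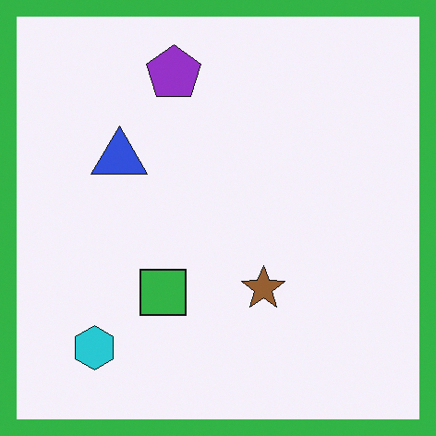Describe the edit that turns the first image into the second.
Framed with a green border.

A solid green frame runs around the edge of the second image, with the content slightly shrunk inside it.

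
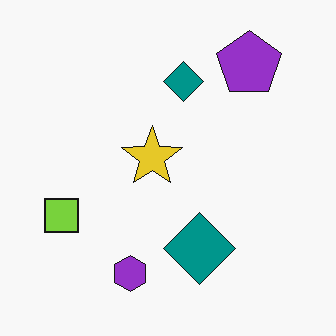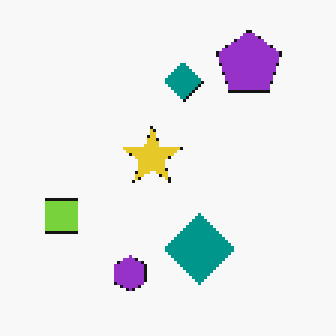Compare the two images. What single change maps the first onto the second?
The second image is the first lightly pixelated (a mild mosaic effect).

Shapes are reduced to large square blocks; fine edges and outlines are lost — a downscale-then-upscale (mosaic) effect.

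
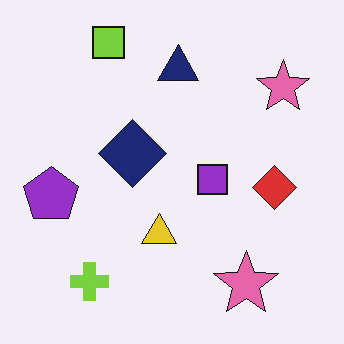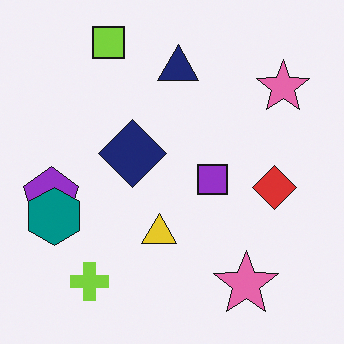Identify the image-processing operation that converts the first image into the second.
This is the original image overlaid with an additional teal hexagon.

A teal hexagon appears in the second image that is absent from the first.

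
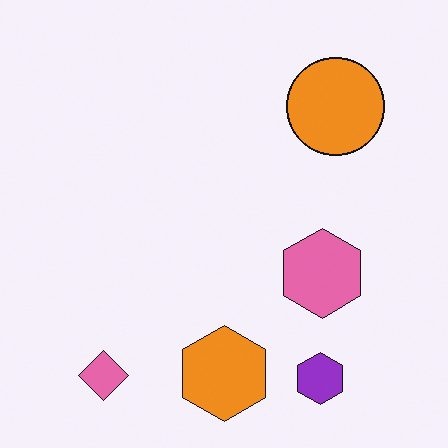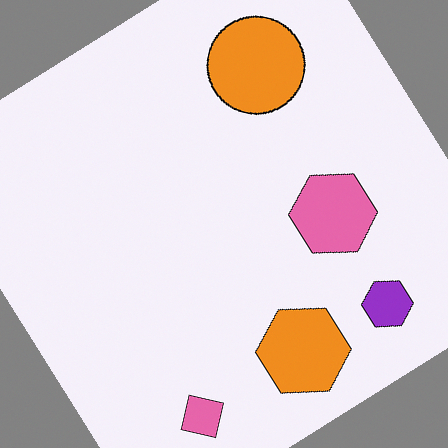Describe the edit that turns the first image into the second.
It was rotated counter-clockwise by a large amount — several tens of degrees.

Every shape is tilted by the same angle and the image corners show triangular fill wedges — a whole-image rotation by a non-right angle.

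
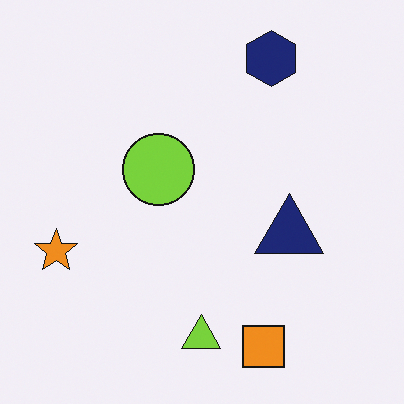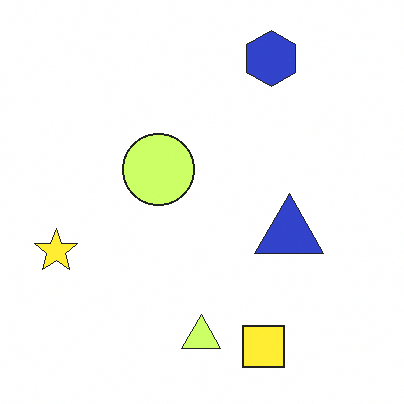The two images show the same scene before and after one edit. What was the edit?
The image was brightened a lot.

Every pixel — background and shapes alike — is uniformly brightened.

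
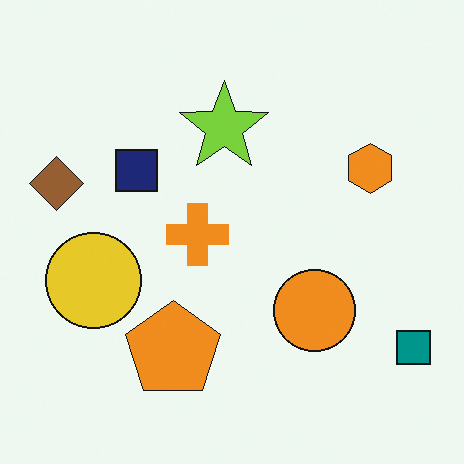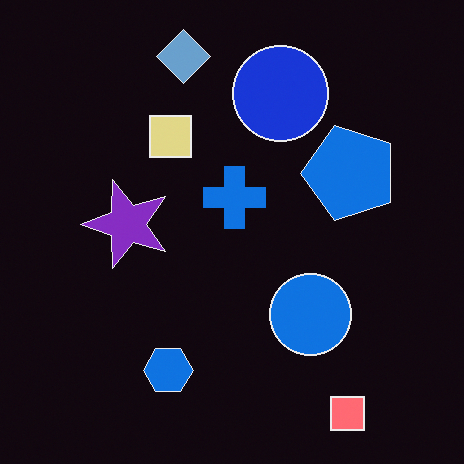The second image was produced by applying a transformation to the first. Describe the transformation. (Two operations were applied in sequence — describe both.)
The transformation is: color-inverted (negative), then transposed (reflected across the top-left ↔ bottom-right diagonal).

The light background has become dark and every shape's color is its complement — a photographic negative. Shapes have swapped their row and column positions — what was in the top-right is now in the bottom-left — a diagonal reflection.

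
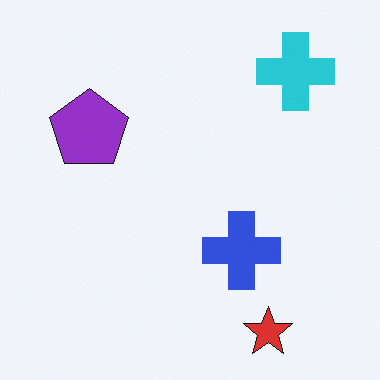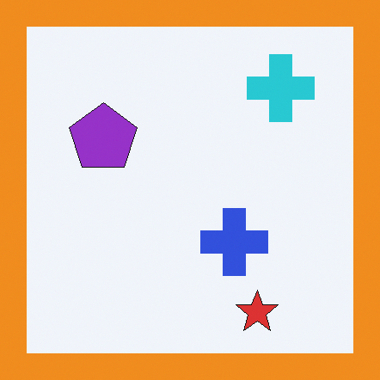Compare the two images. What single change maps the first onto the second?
Framed with a orange border.

A solid orange frame runs around the edge of the second image, with the content slightly shrunk inside it.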